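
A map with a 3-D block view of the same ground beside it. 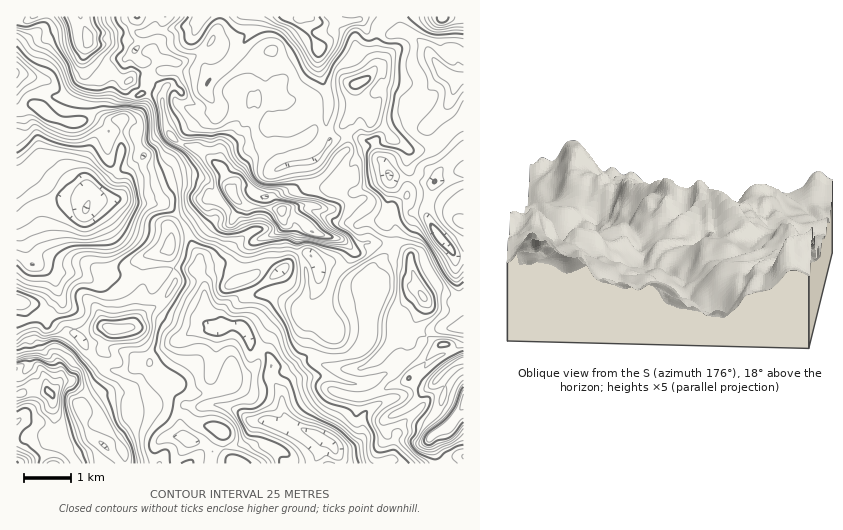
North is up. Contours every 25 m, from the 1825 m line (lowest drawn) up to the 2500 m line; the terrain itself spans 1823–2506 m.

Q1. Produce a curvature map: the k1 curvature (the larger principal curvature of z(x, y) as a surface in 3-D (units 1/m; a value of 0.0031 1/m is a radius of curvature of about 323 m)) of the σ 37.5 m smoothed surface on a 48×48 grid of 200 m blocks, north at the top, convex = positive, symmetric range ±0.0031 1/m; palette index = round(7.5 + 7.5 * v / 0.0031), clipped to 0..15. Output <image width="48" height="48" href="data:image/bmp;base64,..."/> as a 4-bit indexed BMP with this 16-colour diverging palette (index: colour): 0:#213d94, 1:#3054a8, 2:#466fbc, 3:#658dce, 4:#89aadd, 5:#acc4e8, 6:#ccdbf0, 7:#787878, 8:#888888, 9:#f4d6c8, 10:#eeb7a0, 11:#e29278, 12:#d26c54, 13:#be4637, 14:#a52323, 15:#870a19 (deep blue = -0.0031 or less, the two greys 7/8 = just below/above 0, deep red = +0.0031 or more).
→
<image width="48" height="48" href="data:image/bmp;base64,Qk32BAAAAAAAAHYAAAAoAAAAMAAAADAAAAABAAQAAAAAAIAEAAATCwAAEwsAABAAAAAAAAAAlD0hAKhUMAC8b0YAzo1lAN2qiQDoxKwA8NvMAHh4eACIiIgAyNb0AKC37gB4kuIAVGzSADdGvgAjI6UAGQqHAGiqqbmKjLiKiKqImqqZipmKeIqoaImpiKqYibmYnpd5qIqXqYh5uoiZZ4m5eKy4h6mJi4Z3u5h3mGeJqqqqmImIaKirq9/6qZiZm4iayZiHh4mqq4eIiId3ebebdon/ynh5qoichomIiLuqqmd3iIiJqqm8mJqK/Heb2Xerh4mIiaeJmYmJiZmZmJia3Iiorod75mjIl4iIl4h4iJqpiIiZiamIideKfPy855uYmIiImJq6mZmIeIib3bzad4yaiZyc3MqamZiHiph4mYiIiIm7h3eKy6r5iomrvNmHiHl4qYh3mpl4mHiYiZiIe7iviPrpuamHinipiIiIioqXiJqqu8yoiKmK/JqoyriZqHioiImImoiniZmIiHjaiHmnjaebu4eah4mYd4iZmoiYiZiJmYeMiIetyZq5uIiZqZmXZ4mHiYeXepeaqYh6mIiruYmVmqm93MyoiYh3iHiYepmYmYh5mJiHh4mIqZiriaqImHeIiHmIipmJmIiJp4mYiJmKh4e4d4q5iHiJi5d4mpiJh4iIqInKmcy5iJqnd4h7qHiLiaqZmaiKeIiIqozIeZiIeaqIeIh42Yh7yYmqh6qMiIiHeq2ZuneJeZiId4iHrLqJrMqIl5t7p4eHe6uNmIeIh4iYh4iHm2eZmIqnaKt42HeHitjJZ4d4iZqqqqiImYeIiIiadtp4m6eImNjIh4mZmaqYiay6uYZ4iKl3mMWIedyYesyph4iIiZiHZ4iJuYiImb2niKWKz6qqqqyHeniIiYeIh4iIuompqJrfqs///ImYmYt3iXiIiYeIeImauXmL/IZn/L6neGmHqZqIqoiIiHZ4eImqqYi2namK6dqXqIiHuJiKqIeIiId3h3qXeaq5m9///83+yZiZuJiZiJiIiHh3hXuYeLy6r5d7mJmXmJvKqqiIiIiJiHd4l4qIiYi5+4/92oiHeZqGeqmJiIiIiId4qZiIl4l6vMhWibvIech2apl4iIiImId6qomIl4eMurd3eIeOiMiHepeImYh3iIibqbmad4nLqIqIiId62LlnepiIiJh4iIialrhqh82pt2iJmIiIzZuIi6qpiKl4iJiKl6rJ7+yrqpiIiZiHjIiL24iamIl4mZmJqqi792h4qJh4iIqYqZqbp3d5qJiLu7uph5aNyIiGmYl3iIiYqZq6eIeImqnMiImZhYZ/qHiHeYmIiHeXiom4eJiIiaqoiIiIuZmPh5yoeYmYiYeXiZiqh3mYiImJmYmYi97OnMd4iYmYmJiYmZiLd4iZiIiIiaq6nLmK3Jd5mYiYl4mZm8p6iIiZmIiHeLqKu9mpqoiIiIiIiZmJuq26iImXeHiXeMqJp6i4i4eYiYh4iZiJqHm6h4mHqYqHiLyIh5mry8p5iJmJmadoqniap4h6uZmZmby7qnq4h3u4mIiZqpdni5mZuoiLeImpibq4p7mKmGe5iYiZqIiIeriXiZiId5l4abqrqoh5mIebmZmaqZmZqsipd4mqiN6He6uHh6qaqYiKmIiYeHmJmIiamJmtyw=="/>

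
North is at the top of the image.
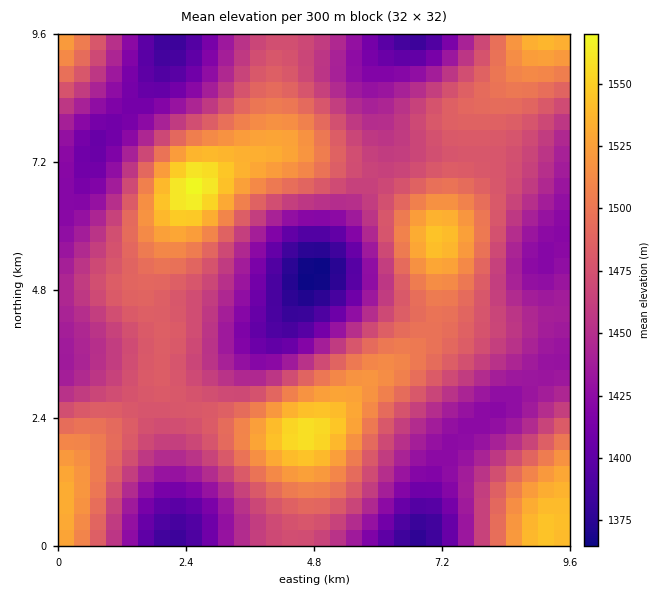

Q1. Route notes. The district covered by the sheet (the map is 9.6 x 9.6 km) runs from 1360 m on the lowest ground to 1570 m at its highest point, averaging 1465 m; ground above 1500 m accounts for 19.3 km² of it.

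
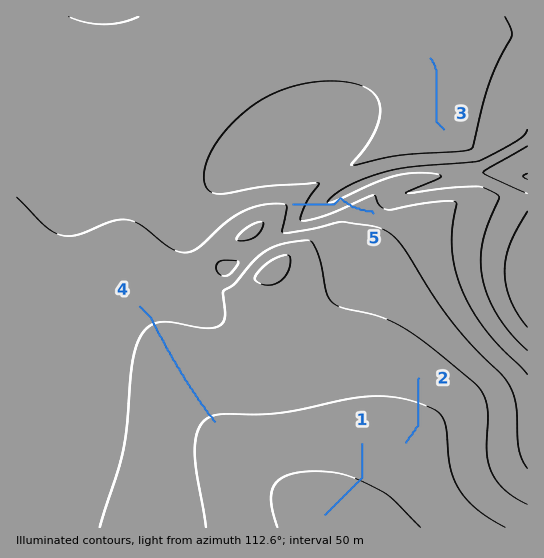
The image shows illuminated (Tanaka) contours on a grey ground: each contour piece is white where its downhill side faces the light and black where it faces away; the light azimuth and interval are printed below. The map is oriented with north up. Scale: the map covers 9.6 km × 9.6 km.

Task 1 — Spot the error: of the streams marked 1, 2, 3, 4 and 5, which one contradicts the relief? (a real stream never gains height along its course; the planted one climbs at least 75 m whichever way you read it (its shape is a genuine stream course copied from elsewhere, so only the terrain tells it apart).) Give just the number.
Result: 5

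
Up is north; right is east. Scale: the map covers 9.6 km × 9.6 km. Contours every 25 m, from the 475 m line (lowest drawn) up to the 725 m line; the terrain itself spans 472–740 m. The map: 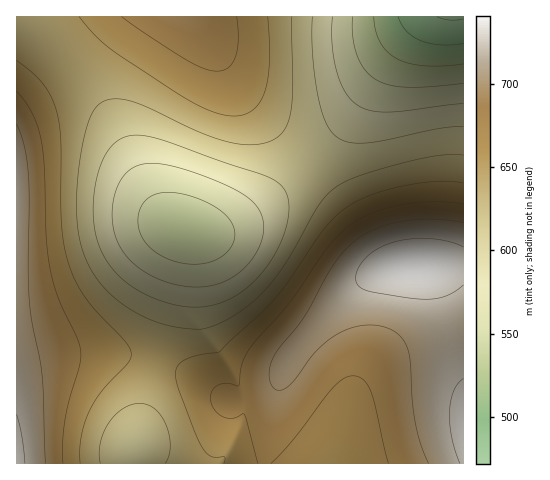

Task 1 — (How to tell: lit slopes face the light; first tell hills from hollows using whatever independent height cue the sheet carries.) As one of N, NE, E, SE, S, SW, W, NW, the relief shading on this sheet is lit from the S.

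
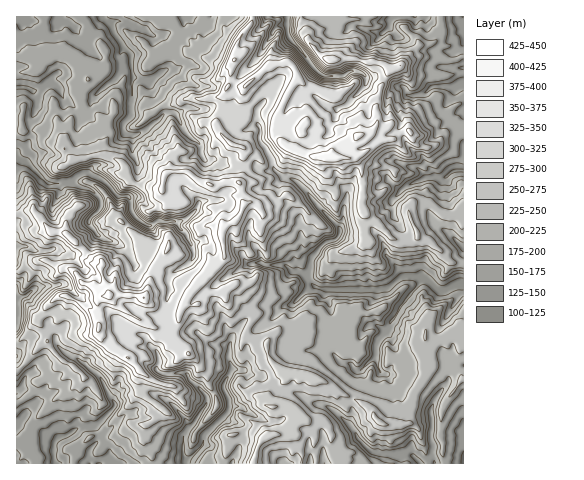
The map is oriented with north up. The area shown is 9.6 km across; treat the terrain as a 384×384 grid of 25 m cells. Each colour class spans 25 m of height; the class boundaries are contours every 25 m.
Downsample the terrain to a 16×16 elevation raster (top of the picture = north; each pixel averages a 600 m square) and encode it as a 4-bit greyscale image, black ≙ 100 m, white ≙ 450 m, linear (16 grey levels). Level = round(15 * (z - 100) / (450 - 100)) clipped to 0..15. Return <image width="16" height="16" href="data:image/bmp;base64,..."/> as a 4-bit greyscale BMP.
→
<image width="16" height="16" href="data:image/bmp;base64,Qk32AAAAAAAAAHYAAAAoAAAAEAAAABAAAAABAAQAAAAAAIAAAAATCwAAEwsAABAAAAAAAAAAAAAAABEREQAiIiIAMzMzAERERABVVVUAZmZmAHd3dwCIiIgAmZmZAKqqqgC7u7sAzMzMAN3d3QDu7u4A////ADEjQyV3ZkMiIiNlNGh1ZkM0VIhUd3ZlVFZoqHVnZTRlZ5uqhnZlQ2ZYvMqodVRCREjMurmFIyISaKmamnU1ZVV5Z2ebqGSHZWVUepq4Z4VUJEZ6mZeblkI1VUd6m8zKhDRENYmburlkIkMkaqqYh0MzMjRZmWmIUyIhM0aEdlMz"/>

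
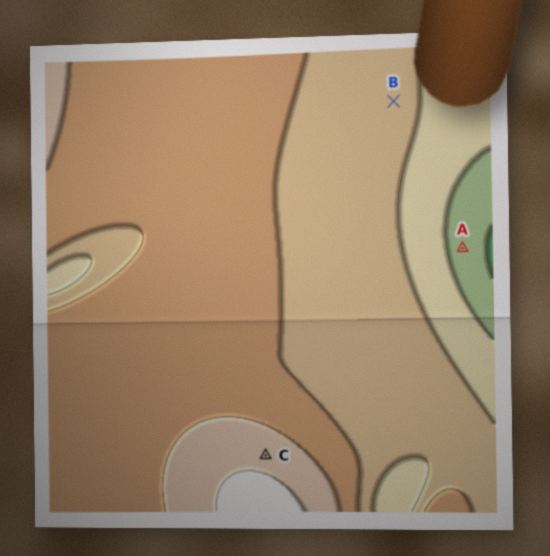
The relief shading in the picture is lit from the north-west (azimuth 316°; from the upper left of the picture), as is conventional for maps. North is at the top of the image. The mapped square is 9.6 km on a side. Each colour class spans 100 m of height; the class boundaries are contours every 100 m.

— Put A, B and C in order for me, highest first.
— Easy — C B A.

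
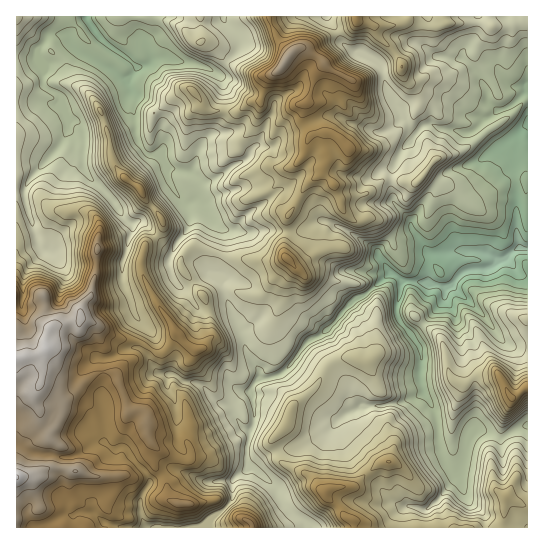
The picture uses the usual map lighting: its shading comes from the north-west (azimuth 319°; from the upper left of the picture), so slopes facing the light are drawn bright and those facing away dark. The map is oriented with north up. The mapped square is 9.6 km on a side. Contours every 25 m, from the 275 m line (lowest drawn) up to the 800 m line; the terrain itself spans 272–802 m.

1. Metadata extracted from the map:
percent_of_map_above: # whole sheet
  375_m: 91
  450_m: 71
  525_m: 43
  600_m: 24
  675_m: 11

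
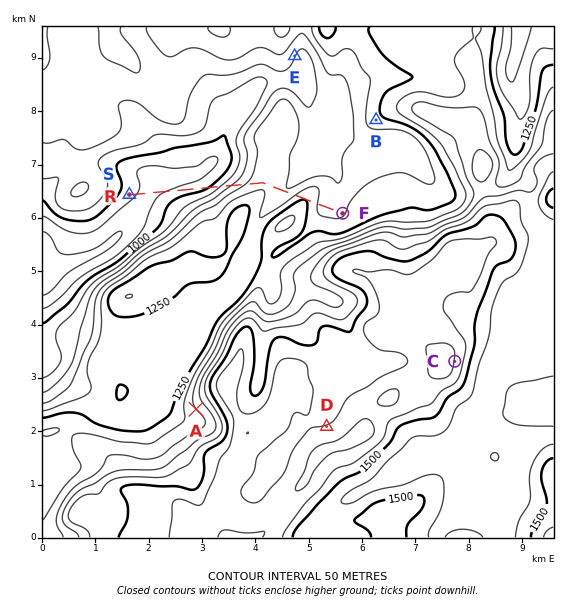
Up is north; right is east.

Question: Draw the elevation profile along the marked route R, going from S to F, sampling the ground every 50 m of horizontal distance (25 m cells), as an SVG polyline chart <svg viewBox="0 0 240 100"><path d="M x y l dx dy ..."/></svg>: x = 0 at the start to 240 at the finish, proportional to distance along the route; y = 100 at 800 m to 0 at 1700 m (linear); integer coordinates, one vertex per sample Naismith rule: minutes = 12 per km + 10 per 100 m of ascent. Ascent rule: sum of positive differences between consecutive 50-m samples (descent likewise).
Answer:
<svg viewBox="0 0 240 100"><path d="M0 81l3 1 3 1 3 0 3 1 3 1 2 0 3 0 3 0 3 0 3 0 3-1 3 0 3 0 3-1 3 0 3 0 3-1 2 0 3-1 3 0 3 0 3 0 3-1 3 0 3 0 3 0 3 0 3-1 3 0 2-1 3-1 3-2 3-1 3-1 3-2 3-1 3-2 3-1 3-1 3-1 3-1 2-1 3-1 3-1 3-1 3-1 3-1 3 0 3-1 3 0 3-1 3 0 2 0 3 1 3 1 3 1 3 1 3 0 3 1 3-1 3-1 3-1 3-2 3-2 2-2 3-1 3-1 3 0 3 1 3 1 3 2 3 1 3 2 3 0 3 1 3 0 2 0 3 0 3-1 3 0 3-1 3 0 1 0"/></svg>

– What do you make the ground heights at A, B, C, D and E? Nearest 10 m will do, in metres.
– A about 1350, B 1230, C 1600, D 1550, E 1100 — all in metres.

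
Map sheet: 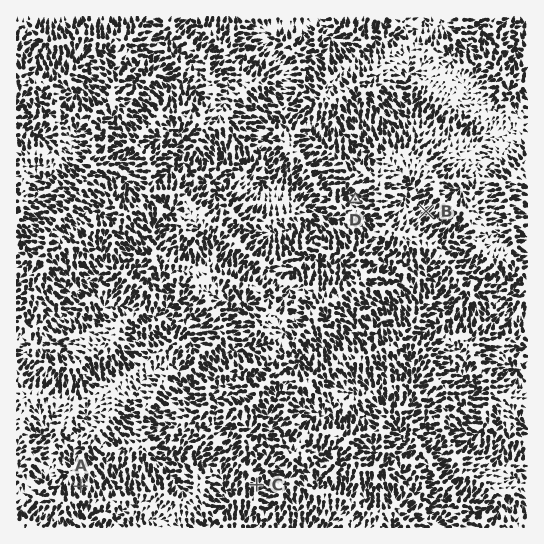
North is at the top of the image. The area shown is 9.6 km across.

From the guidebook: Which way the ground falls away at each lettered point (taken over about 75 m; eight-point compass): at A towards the N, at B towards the NE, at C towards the SE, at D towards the W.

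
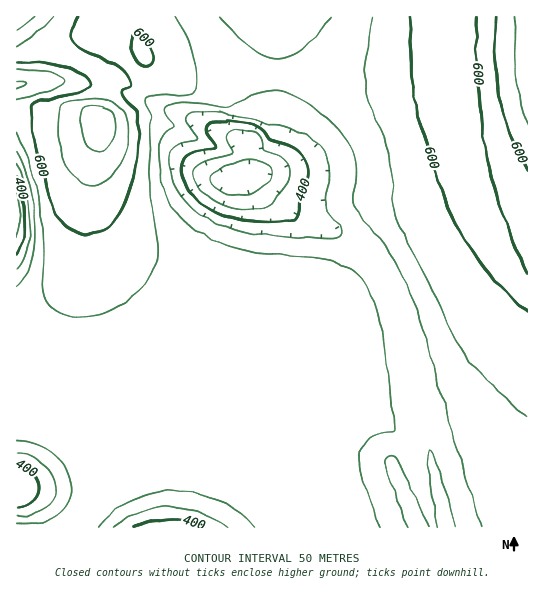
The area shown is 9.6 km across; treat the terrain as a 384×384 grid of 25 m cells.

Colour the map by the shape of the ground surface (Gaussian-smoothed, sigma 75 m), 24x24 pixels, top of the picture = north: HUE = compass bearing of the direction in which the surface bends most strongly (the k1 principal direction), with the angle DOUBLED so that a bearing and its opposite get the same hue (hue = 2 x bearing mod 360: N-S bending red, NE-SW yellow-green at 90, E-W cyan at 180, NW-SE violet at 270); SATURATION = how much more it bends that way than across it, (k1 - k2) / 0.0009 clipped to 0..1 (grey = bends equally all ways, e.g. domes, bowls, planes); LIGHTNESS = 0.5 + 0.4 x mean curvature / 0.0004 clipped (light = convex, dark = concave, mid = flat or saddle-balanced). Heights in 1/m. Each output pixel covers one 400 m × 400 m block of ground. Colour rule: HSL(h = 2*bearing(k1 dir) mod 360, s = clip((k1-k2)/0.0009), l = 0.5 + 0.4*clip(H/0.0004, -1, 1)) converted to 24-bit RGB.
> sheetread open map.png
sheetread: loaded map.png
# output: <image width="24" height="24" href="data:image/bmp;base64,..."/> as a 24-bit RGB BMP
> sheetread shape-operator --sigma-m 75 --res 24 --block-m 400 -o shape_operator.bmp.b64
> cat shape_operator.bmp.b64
<image width="24" height="24" href="data:image/bmp;base64,Qk32BgAAAAAAADYAAAAoAAAAGAAAABgAAAABABgAAAAAAMAGAAATCwAAEwsAAAAAAAAAAAAAYys2kzBD6VNt64GdvWKykVWtaFSkVmmlXZWtarmzecOof7KUf4OAf3+Af3+AgYZ/jKeBgp93WSZrjMlnSzFyna2BkJh/gYB+LCITX0snqoI/1pmJyYTEnXDBfG2+b3+/dqHCfrzEf62mf4WDf3+Af3+AgIB/hJB/j7KDelOIhzCTPMmJXUV+oLGCi5B+gX5+OEEmUnE3dK5JmsF2noCblHyuhn22foe1fpKpfouRf3+Bf3+Af3+Af3+AgoJ/jZ56iKltWixnpthgSyx/dFyNnq+BiIl+gH1+UIyNVLSPcMiRfa2DgXx9gH1/gH2BgH6Af36Af36Af3+Af3+Af3+AgH+Ag4F/oZJ3pGZHMSQ8huR4PyBnj5twmaeAhYR+gH1+fqbVg8TRf62lhIF8gHx9gH1+f35+f35/f35/f39/f39/f3+Af3+AgH+AgX9/kXt+sW6fgsfUTZ21Rydsl6d+k51/goB+gHx+foeefYKJgX17gX18gH59gH59f39+f39/f39/f39/f39/f39/f3+Af36AgH6Ag3+BjpiFm7OGUzl2Vzt6n6+DjZN/gX19gHx+gn17gn17gX57gX98gH99gIB9f39+fn9+f39/f39/f39/f39/f3+Af36AgH6AgYF/k5x/m6h/QihsaFGHorCDiox+gXx+gXx+gX17gn57gn98gYB8gYF8f4B9foB9fn9+fn9/fn9/fn9/f35/f36Af36AgH6Ag4N/maSBlJ93OiBmg2OToKuBh4V+gXx+gXx+gnx9g317g397goF8gYJ8f4F8fYB9fYB+fYB/fn+Afn+Afn6Af36Af36AgH6AhYZ/nKuDhGaWOx9lk51zmqSAhIB9gXx+gX5+jHWOh3t7hIB7hIN7gYN7foJ8fIF9fIF/fYCAfX+Afn+Afn6Af36Af36AgH6Ah42Am7CHbE6ISShrmKd9k5t/gn19gX1/gIaAtGCzmHh5hoF6hYV7gYV7fIR7e4N+e4KBfIGCfICCfX6CfX2Cfn2Cf32CgIGEh5yFk6qJXy53ZEF5l69/i5F/gX1+gYSAgJSD4Du2voV5jIN6iIh7gYd7e4Z7eoaBeoaGeoKHe4CIfH6JfH6LfX6OfoKShZSdlLCim2qbXh1njJBkj6uAhod/goB/gI6AgKSF5A6B5LKLlIl6i4x7gYx7eYt+eIyJd4uPeIiUeYicfImnf4uxgo+4h5a6jJy0o3aOeyVadDtsfKp8hZmAg4B/goeAgZ2Af6eBqxlK+OCpm5B7kJJ7gZN5dpOAc5ePc52hdqa1fKjJgJ3NfYfCg3Ktmllyhj85ciAidDdOc5+NgqeLgoiBg4CAhZKBhKeBfZR5mykj/Pm8n5N7mpp5hJx2b5x3aqaLasCsatHQX5W6eFKRgDxRfi0vgTAsij1CmGCKf5uphKiig42KhH6Bh4iAiZ+Bh6R/gWCAm8cv6/e2n4x7pZ94j6dxaqZmXLtyTMZ2PXdJPjIpVzZFikN6plWTqXSomIapioulh4yZi4GHhnx/hX1+ipGBjqeBhJN5cD94gutqx+Cbnn16sp97orR2eLRsYbpdb2YxKRMKLCoHHCwHJioJbGkmiYRIkIlejodrioJyh312hXx6iIV+j5uAkaiAgGeEYy9zlPadmbKInXqKwqGIs8iNhL6EkFhYWxM5qTJwo9v5LGL/8gD9NIUzToxAaI9Ud41lf4hxgoR4g4N8iYx/lKSAj59+a058XjB2g9yheoeSkXyYzbGn0OTAha2mgyiVdKT4Z9T/SwYAMQgCMIEAdr+sZKSgapqLcZGBd4l/fIR/f4R/ipGAmKiBipR6Wjt4YDx+ssP3n6rwwtL40+j48NX25ynVoAo+Mw0ANQcAUR7/tNP/mOj7c4itc4ukdYyaeIqReoWKfYKGgIWEjpWCnKqCf3CLTDJ1ZE2FIjMAPEMAMywAMyYAj1QAsAY08hnonrr4vNr5gJnLc3SjdHefdXuddn2Yd32TeX2NenyJfHyGgYSFk5mCn6mCbmaFQi91al6JAKhBALpXN//fxv/6dWbio0aOkaychZmbd3WPdHOQdHWRdHaSdHaSdnWPeXaMfHiJfnqGf3yEhoOBmZyCoaeBY16BOi92bGiMQLquMc21RM5Vamk6fzFUpquDj6aOgH+KeHaJdXeKdHmNc3aOdHKOeXOMfnWKgXeHgnmFgnyDh4OAnp6ApKaAW1p/MjB2bXCOcZ5gNolNWYVHTDlUUI1skbeJj5OGg32GeXqHdn6Kc32OcHaQcm6QfW+OhHKLiHWIhXiDg3uAiIR+n51/p6d+Wl9+MDd1bXeO"/>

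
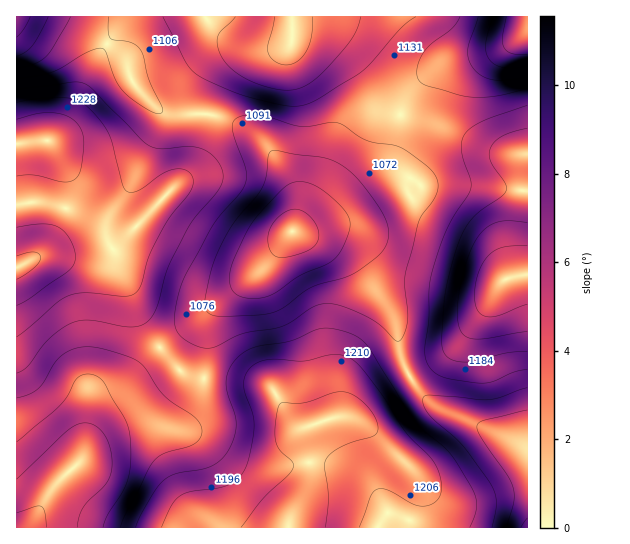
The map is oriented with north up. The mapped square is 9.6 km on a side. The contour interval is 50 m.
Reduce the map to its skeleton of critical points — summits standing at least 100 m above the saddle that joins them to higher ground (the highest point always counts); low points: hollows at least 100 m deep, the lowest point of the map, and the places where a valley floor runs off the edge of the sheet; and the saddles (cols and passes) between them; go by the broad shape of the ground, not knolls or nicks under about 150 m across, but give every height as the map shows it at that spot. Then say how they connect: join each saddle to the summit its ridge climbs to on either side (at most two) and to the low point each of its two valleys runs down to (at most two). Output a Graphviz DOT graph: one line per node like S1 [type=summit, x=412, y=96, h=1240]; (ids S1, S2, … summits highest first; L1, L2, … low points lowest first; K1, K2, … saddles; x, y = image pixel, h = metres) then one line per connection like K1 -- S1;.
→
graph terrain {
  S1 [type=summit, x=507, y=279, h=1335];
  S2 [type=summit, x=18, y=267, h=1308];
  S3 [type=summit, x=289, y=526, h=1287];
  S4 [type=summit, x=293, y=26, h=1259];
  L1 [type=low, x=527, y=22, h=908];
  L2 [type=low, x=17, y=17, h=918];
  L3 [type=low, x=17, y=527, h=923];
  L4 [type=low, x=293, y=231, h=929];
  L5 [type=low, x=527, y=527, h=984];
  K1 [type=saddle, x=159, y=347, h=1123];
  K2 [type=saddle, x=401, y=115, h=1112];
  K3 [type=saddle, x=410, y=375, h=1111];
  K4 [type=saddle, x=207, y=114, h=1109];
  K1 -- S2;
  K1 -- S3;
  K1 -- L3;
  K1 -- L4;
  K2 -- S1;
  K2 -- S4;
  K2 -- L1;
  K2 -- L4;
  K3 -- S1;
  K3 -- S3;
  K3 -- L4;
  K3 -- L5;
  K4 -- S2;
  K4 -- S4;
  K4 -- L2;
  K4 -- L4;
}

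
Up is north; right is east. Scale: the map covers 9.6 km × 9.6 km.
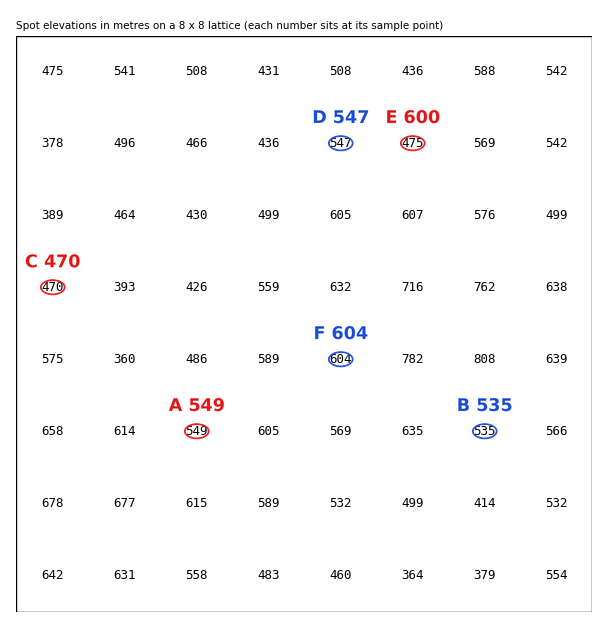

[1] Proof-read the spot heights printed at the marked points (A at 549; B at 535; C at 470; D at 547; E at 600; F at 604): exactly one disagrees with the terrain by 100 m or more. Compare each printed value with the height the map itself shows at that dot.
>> E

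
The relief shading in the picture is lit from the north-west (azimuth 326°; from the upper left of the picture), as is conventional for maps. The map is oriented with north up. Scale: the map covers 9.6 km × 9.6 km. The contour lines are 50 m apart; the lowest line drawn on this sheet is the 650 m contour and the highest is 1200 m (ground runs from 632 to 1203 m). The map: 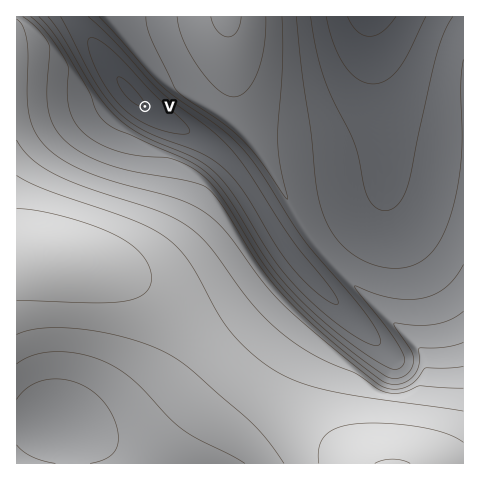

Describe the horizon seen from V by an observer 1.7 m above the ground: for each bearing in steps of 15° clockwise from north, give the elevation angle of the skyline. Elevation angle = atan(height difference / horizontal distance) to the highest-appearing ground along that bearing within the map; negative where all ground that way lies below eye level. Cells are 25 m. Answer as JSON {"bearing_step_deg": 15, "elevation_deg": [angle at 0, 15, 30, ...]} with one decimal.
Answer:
{"bearing_step_deg": 15, "elevation_deg": [10.7, 13.5, 15.2, 15.8, 15.1, 13.2, 10.0, 6.2, 3.6, 5.2, 10.6, 13.1, 14.9, 16.0, 16.3, 15.9, 14.8, 13.2, 11.1, 9.1, 7.3, 2.5, 3.0, 7.1]}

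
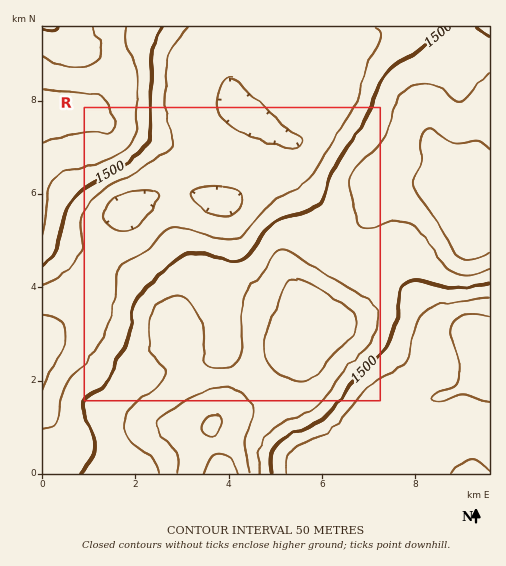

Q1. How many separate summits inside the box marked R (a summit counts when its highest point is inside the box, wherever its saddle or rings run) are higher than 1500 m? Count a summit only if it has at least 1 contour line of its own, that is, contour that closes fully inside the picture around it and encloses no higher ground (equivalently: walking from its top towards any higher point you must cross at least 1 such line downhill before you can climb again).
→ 1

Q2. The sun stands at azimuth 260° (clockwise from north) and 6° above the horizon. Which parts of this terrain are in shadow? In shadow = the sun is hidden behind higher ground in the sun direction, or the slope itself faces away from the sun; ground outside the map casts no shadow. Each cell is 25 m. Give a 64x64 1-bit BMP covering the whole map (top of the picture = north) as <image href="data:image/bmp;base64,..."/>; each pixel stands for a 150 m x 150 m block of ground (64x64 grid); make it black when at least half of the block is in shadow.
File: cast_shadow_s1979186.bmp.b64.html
<image width="64" height="64" href="data:image/bmp;base64,Qk0+AgAAAAAAAD4AAAAoAAAAQAAAAEAAAAABAAEAAAAAAAACAAATCwAAEwsAAAIAAAAAAAAA////AAAAAAAAAAAf8AAAAAAAAB/+AAAAAAAAH//AAAAAAAAP/8AAAAAAAA//gAAAAAAAAPAAAAAAAAAAAAAAAAAAAAAAAAAAAAAAAABwAAAAAAAAAHwAAAAAAAAAfgAAAAAAAAB+AAAAAAAAAH8AAAAAAAAAPgAAAAAAAAAMAAAAAAAAAAAAAAAAAAAAAAAAAAAAAAABAAAAAAAAAAPAAAAAAAAAA/AAAAAAAAAD/AAAAAAAAAP+AAAAAAAAA/4AAAAAAAAAeAAAAAAAAAAAAAAAAAAAIAAAAAAAAABgAAAAAAAAAAAAAAAAAAAAAAAAAAAAAAAAAAAAAAAAAAAAAHAAAAAAAAAA+AAAAAAAAAD8AAAAAAAAAH8AAAAAAAAAf4AAAAAAAAB/4AAAAAAAAH/gAAAAAAAAD+AAAAAAAAABwAAAAAAAAAAAAAAAAAAAAAAAAAAAAAAAAAAAAAAAAAAAAAAAAAAAAAAAAAAAAAAAAAAAAAAAAAAHAAAAAAAAAA/AAAAAAAAAD/AAAAAAAAAP+AAAAAAAAA/8AAAAAAAAD/wAAAAAAAAP/gAAAAAAAA/8AAAAAAAAD/wAAAAAAAAH/AAAAAAAAAf+AAAAAAAAB/4AAAAAAAAH/gAAAAAAAAP8AAAAAAAAA/gAAAAAAAAA8AAAAAAAAAAAAAAAAAAAAAAAAAAAAA=="/>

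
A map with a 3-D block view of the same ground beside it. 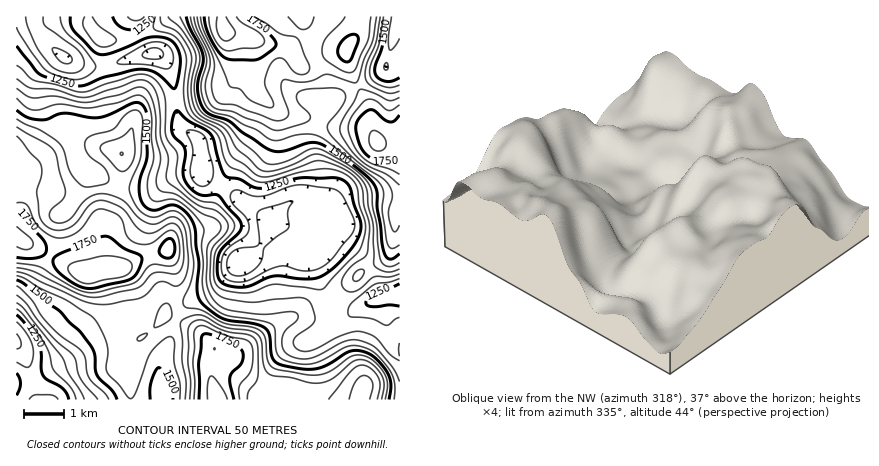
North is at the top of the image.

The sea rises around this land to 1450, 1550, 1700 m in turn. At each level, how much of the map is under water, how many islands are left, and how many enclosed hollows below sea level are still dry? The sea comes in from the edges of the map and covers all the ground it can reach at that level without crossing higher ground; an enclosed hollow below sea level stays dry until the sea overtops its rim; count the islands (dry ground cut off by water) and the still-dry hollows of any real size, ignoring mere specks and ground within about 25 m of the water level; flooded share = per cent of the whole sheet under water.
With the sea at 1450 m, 42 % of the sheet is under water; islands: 0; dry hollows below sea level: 0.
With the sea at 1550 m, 56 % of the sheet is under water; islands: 0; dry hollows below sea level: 0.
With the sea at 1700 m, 85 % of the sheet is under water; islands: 0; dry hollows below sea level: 0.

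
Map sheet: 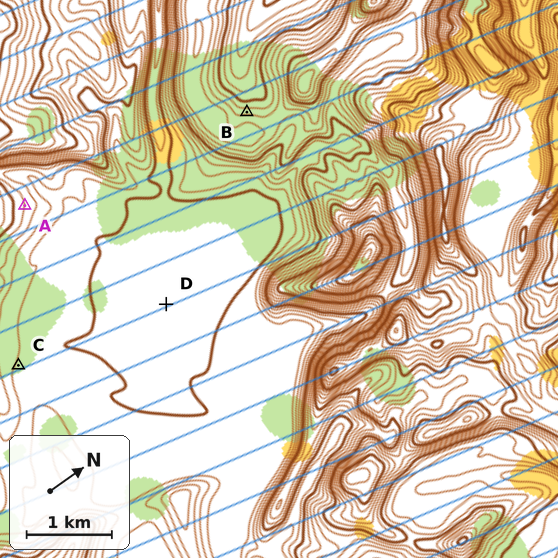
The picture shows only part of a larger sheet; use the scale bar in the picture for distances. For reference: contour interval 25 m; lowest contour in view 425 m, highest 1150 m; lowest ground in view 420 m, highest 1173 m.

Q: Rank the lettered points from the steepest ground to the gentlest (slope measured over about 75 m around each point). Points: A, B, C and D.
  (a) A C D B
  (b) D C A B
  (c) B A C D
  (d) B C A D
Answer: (c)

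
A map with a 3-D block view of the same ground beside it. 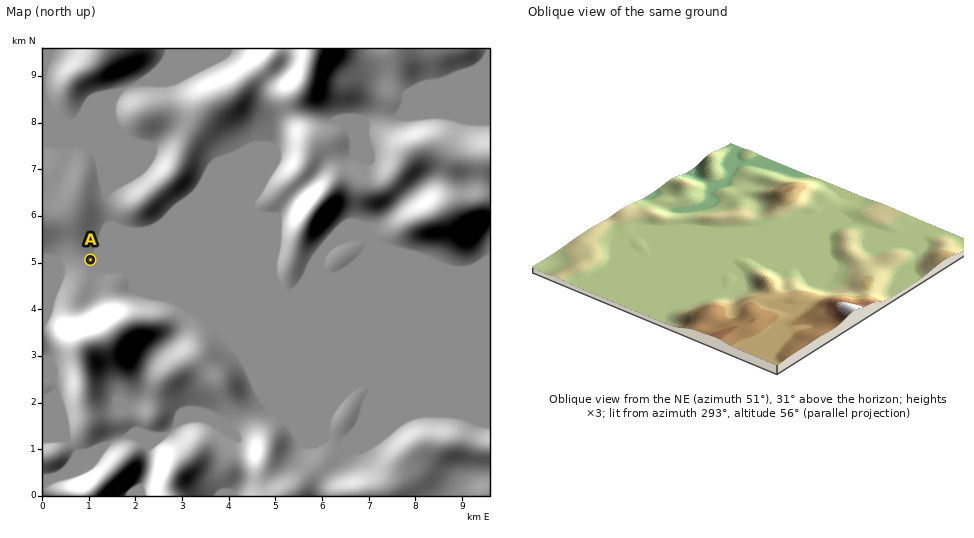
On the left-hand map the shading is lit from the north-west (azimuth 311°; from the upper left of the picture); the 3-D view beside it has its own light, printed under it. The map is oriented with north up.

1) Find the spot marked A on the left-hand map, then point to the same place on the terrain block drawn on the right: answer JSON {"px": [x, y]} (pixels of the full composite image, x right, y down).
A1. {"px": [838, 209]}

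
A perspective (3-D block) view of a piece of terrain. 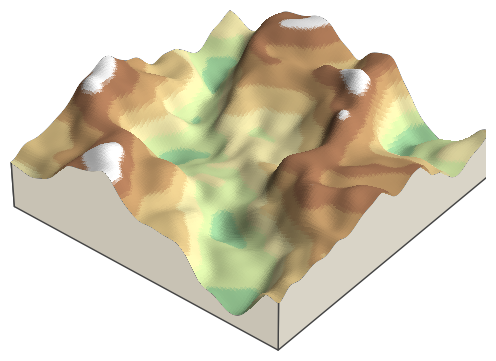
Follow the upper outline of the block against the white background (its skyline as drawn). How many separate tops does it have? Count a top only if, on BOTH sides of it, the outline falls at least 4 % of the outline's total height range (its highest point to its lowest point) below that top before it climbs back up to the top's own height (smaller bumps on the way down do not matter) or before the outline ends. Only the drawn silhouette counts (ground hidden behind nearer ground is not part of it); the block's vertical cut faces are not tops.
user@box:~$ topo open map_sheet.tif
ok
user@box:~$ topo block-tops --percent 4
4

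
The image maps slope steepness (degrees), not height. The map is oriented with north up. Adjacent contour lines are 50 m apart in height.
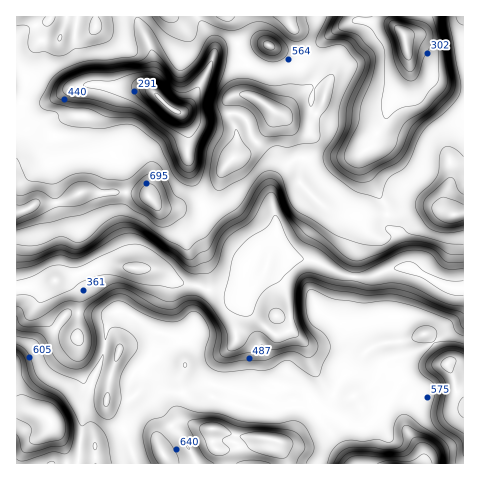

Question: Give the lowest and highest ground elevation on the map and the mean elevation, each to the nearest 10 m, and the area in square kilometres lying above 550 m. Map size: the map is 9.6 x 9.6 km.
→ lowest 140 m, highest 800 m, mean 520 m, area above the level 52.4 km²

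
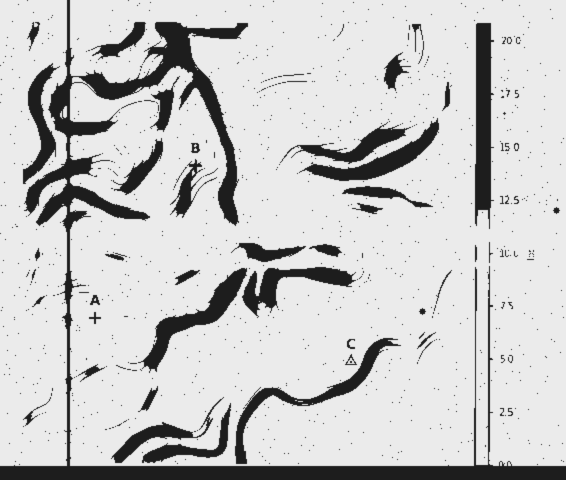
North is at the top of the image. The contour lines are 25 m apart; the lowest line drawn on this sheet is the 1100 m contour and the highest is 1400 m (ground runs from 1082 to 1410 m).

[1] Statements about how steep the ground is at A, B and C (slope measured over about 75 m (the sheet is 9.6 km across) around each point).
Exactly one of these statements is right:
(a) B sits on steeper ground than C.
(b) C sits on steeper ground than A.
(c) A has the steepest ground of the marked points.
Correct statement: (a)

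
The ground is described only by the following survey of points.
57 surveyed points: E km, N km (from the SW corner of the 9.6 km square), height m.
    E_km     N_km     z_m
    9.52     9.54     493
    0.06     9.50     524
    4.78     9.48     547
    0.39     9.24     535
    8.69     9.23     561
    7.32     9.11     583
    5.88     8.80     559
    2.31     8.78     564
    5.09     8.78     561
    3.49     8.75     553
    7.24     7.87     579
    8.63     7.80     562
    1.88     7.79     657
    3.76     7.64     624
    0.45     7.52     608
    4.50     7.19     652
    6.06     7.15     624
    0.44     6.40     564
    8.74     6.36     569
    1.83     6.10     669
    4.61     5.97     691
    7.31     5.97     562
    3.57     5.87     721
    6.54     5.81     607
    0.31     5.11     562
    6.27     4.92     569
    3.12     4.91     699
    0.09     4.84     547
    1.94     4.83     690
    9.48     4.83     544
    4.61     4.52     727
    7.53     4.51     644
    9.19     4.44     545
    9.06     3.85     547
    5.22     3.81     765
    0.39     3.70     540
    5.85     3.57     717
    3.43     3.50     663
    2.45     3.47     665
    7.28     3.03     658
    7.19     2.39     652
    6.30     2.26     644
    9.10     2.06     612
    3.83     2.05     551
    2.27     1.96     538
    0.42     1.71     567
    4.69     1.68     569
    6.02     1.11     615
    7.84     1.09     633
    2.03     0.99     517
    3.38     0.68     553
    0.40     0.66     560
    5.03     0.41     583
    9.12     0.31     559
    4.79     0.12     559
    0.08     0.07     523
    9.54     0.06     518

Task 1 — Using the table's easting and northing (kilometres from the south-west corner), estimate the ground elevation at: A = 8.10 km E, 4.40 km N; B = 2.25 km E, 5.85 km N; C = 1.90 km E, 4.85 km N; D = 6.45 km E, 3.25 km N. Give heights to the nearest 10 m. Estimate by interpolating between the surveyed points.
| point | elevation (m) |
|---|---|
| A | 630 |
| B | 690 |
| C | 690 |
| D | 680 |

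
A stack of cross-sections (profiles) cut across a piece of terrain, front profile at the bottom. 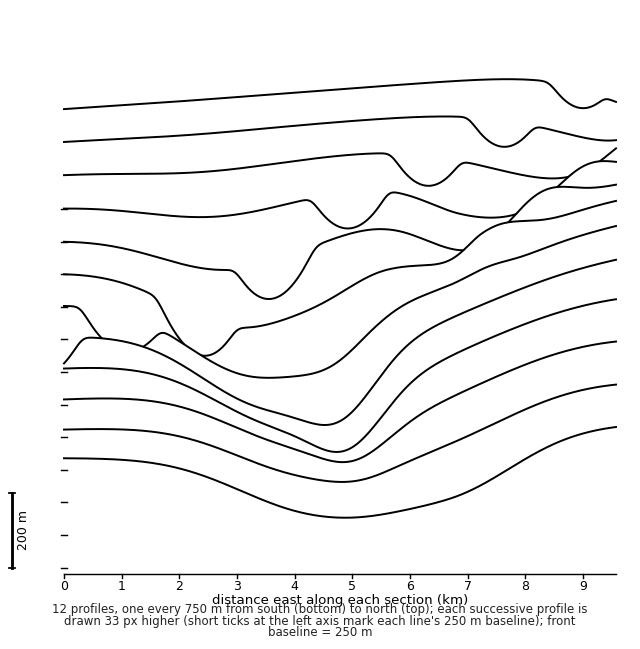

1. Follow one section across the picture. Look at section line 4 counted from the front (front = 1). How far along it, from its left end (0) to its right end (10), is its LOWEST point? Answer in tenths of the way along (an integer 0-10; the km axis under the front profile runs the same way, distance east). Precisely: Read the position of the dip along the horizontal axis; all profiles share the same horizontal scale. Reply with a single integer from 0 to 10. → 5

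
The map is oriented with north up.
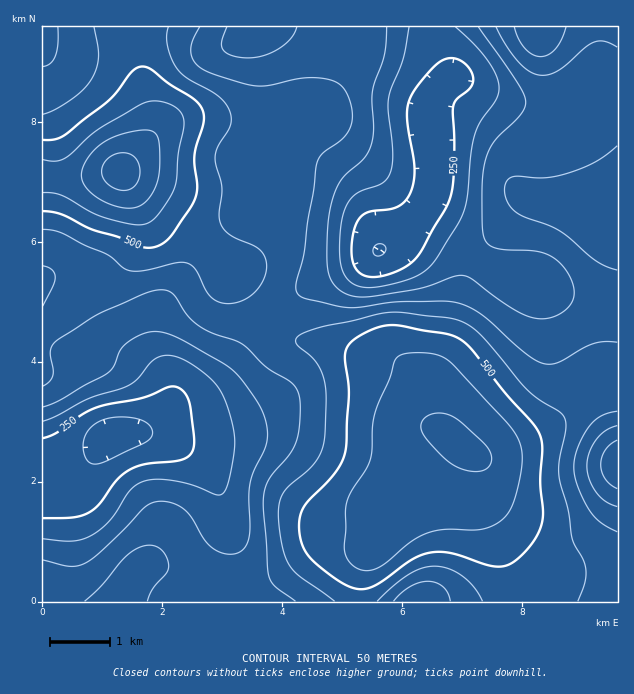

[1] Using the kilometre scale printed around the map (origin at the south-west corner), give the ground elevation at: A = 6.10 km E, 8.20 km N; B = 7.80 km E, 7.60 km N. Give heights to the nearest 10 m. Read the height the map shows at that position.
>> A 250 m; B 370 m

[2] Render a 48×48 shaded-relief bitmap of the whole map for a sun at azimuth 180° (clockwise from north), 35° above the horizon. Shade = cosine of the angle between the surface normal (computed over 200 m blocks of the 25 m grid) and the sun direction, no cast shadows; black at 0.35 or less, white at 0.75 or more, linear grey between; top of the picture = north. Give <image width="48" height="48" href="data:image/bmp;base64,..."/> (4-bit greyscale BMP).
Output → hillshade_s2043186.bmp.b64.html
<image width="48" height="48" href="data:image/bmp;base64,Qk32BAAAAAAAAHYAAAAoAAAAMAAAADAAAAABAAQAAAAAAIAEAAATCwAAEwsAABAAAAAAAAAAAAAAABEREQAiIiIAMzMzAERERABVVVUAZmZmAHd3dwCIiIgAmZmZAKqqqgC7u7sAzMzMAN3d3QDu7u4A////AHdmZ4iZmZiHeJq8zMzd7u3LqqqYiImZmGZmZ4iZmZh3eJq8zMzd7u7cu7qZiIiZmGZmZniZmIdmZ4q7zMzN3u7t3LupiIiIiFVVVWeIiHZmZ4mru6qrze7u3MuqmId4iERERVZ3d3ZmZ4mqqZmZq83dzLuqqYh3eEREREVnd3dmeImZmYiJmrvMu6qqqZh3d0VVRFVmd3d3iJmIiIiImZqqqqqqmZh2ZVZlVVVmZmd4iIh3d4iIiJmaqqqpmIh2VHd2ZVVVVVZ4iIdmZ3eIiImZqqqpmHdlQ4h3ZVRERFZ4h3ZVVmZ3iImaqqqpmHdlRIiHZUMzNFZ4d2VVVmZniJmaqqqZmId2ZZmIdUMzRWeId2VWZmd3iZmaqZmYiIiIiKqYdlRFVniIh3Zmd3eIiZmZmIiIiJmqu8upmHd3eIiIiIh3eIiIiZmZiHd3d4mrzd3Lu6qZmZiZmZiIiIiIiIiIh3ZmZnir3u7t3dy6qZmZmZmIiIiIiIh3d2ZVVWebzd7u/+3LqZmZqqmZiIiId3d3dmVVVWeKvMzd7u3LqqqqqqqpmYiId3d3ZmVVVmeJmqq7zMy7u7u7uruqqZmYiHd3ZmVVZmd3iImZqqq7vMzLu7u7qZmIiHd3ZlVVZmd3d4mZmZq7zd3MuqqqqYiIh3ZmZVVVZmZmZpmqmZq8zdzLupmZiHZmZlVERERVZmZmZpmqqqq7zMy7qph3dlRERDMzNERWZmZmZ4mqu7uqu7u7updmVUIRESIiM0RWZnd3d4iaq7u6qqq7uph2VDEAAAEjM0Vmd3d4iIiJqru7qqq7uqmHZTEAAAEjRVZ3d3iJmYiImrzMuqqqqqmYdkIAAAE0VneIiImZqpmZmavNy6mZmZmZh2QyISNFZ4iZmaqqqqqqqrvMy6mHd4iZmHZmVURWeJmqqru7qru8zMzMy6l2ZniJmIiJiHZWaJqru7u6qszN3d3Luqh2ZneImImqqpdlZ4qru7uqqt3d3u3LqqmHd3iJmZmru6h2Z4mru7qpmd3d3u3LuqmIiIiZmZq8y6l2Z4mqqpmYiNzM3d3LuqmZmJmZmavMy6mHd4mZmIiIiLu7vMu6qZiIiZmZmavMupmId4iId3d3d4iJmZmZmYd4iZmYmau7qZiIh3d3ZmZnd1ZmZneImIiImZmImau6mYiIh3d2ZmZmd0REREVomZmZmZmZmquqmIiIh3Znd3dmd0REMzRniZqqmYiZmqqph3iZh2ZniId3d1VUMzRWeJmZmIiJmZmYh4iZh2ZniIh3d1VVRERVZ3iIh3iIiIiIiImZh2ZniIiIh2ZlVVVVRFVmd3d4iIiIiZmZh2Z4mZmIiGZmZmZlQzNFVmZ3d3eJmqmYh3eJq6qZmXd3d2ZlQzM0VVZmZ3iJqqqYiJmrzMuqmXeIh3dmVVREVVVmZniZqqqZmqu83cy6qoiIiIdmd3dmZmZmZ3iZmZqqq8zMzMu6qoiImZh3iJmId3d3d4iZmZmrvMzLu7qqqoiJmZiIiaqZiId3eIiZiJmrvMy7qqqqqQ=="/>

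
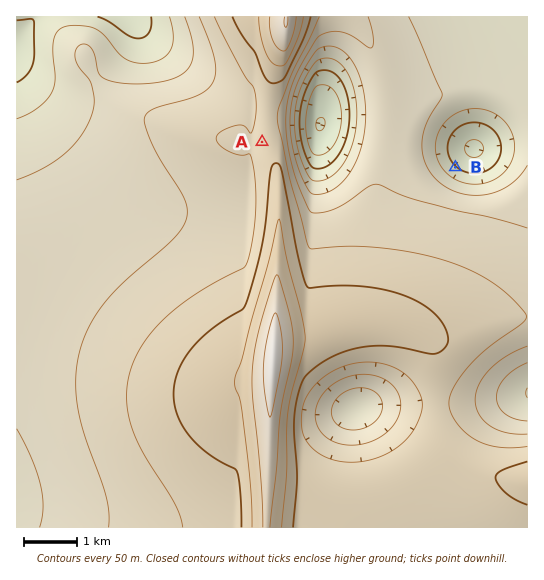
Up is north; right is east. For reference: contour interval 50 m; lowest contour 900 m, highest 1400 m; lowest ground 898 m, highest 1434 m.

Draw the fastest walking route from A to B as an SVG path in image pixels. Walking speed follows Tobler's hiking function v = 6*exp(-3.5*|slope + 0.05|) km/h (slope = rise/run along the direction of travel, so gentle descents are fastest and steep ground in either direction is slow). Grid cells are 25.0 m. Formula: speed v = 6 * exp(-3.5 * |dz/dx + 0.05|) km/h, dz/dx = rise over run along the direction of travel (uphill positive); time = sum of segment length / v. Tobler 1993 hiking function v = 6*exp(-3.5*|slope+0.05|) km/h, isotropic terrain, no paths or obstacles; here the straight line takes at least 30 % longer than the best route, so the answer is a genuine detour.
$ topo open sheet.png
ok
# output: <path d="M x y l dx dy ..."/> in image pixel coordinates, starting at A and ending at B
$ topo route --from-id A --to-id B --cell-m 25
<path d="M262 142l1 0 3 1 13 7 2 1 18 38 11 10 3 2 16 0 66-34 60 0"/>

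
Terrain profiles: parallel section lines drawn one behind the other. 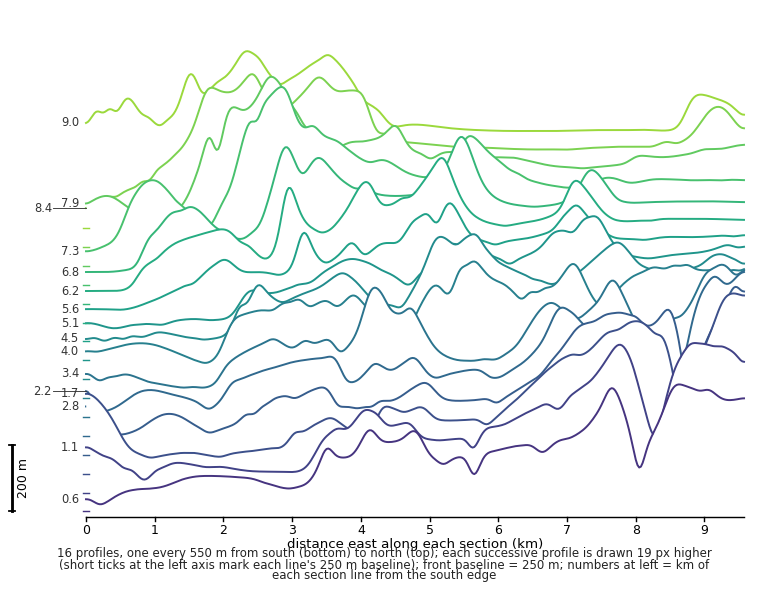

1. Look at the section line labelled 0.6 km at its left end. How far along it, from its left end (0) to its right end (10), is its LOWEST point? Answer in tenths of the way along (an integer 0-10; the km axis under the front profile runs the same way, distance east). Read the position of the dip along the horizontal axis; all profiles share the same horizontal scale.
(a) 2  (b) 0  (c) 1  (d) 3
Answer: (b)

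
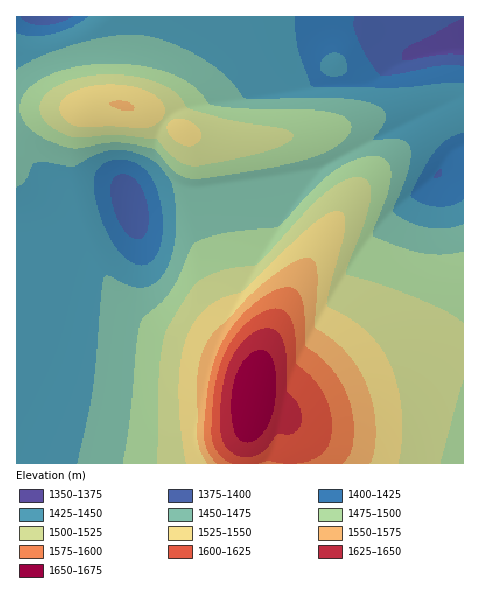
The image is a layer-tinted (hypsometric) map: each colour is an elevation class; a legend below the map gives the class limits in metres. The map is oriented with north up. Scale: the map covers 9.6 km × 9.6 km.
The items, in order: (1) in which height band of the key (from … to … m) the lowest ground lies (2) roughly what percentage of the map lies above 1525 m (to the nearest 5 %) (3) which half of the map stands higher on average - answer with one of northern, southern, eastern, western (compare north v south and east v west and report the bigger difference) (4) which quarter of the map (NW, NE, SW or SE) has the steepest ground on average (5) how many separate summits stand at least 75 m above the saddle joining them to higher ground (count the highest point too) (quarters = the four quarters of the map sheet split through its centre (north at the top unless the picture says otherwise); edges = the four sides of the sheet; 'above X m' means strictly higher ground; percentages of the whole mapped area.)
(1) Between 1350 and 1375 m: that is the band holding the lowest ground.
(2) About 20 % of the map lies above 1525 m.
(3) On average the southern half of the map is the higher ground.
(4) Slopes are steepest in the north-west quarter.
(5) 2 summits rise at least 75 m above their surroundings.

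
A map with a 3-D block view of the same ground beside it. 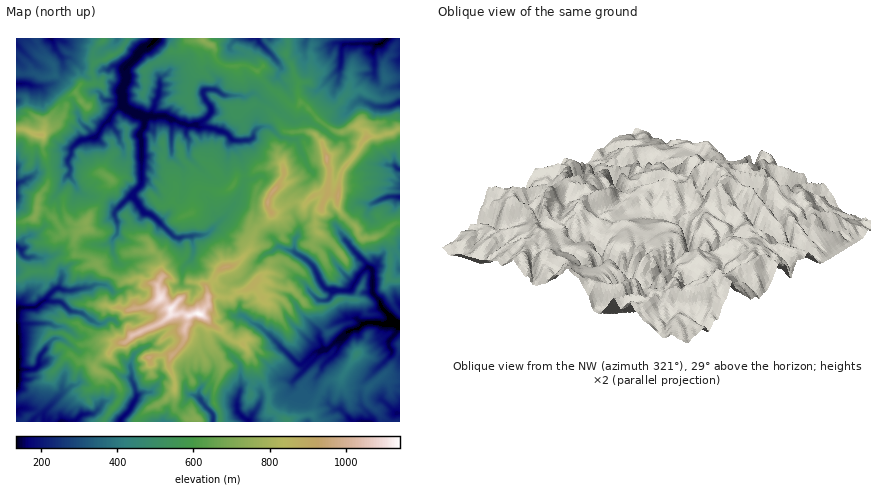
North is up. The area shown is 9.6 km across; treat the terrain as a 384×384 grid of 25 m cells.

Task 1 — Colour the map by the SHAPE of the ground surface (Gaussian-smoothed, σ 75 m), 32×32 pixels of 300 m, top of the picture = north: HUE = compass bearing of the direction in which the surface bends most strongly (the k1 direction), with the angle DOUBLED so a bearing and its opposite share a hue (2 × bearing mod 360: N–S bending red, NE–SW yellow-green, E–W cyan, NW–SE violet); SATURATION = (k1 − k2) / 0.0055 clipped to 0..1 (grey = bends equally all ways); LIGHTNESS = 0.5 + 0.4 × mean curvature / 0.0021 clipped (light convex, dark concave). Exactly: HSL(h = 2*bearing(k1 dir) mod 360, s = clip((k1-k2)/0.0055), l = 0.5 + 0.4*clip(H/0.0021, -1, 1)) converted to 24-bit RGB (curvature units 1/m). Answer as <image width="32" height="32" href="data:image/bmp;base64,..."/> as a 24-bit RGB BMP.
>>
<image width="32" height="32" href="data:image/bmp;base64,Qk02DAAAAAAAADYAAAAoAAAAIAAAACAAAAABABgAAAAAAAAMAAATCwAAEwsAAAAAAAAAAAAAsXHDumCJgFGLmV5MjI8yCTEJDogN/8fHDEIuAMDS+bPGj2UxNiZwdtvb2e3y09jxJAA6uPCnTQwyDVcbzYaviNTUq8Tcv33SeHnOeaiwcLCFcRszgZcxgUB5kdCdR5B4m2REmINZV5RodFG3s3mlvWKxK9NQDl0e/c/OADMxVrOK9NT3yFXjGus1f+VyMwAo4//MjHhTGAg/797ADoNqk7tdcl9Sdm1XiYBjlmxbjT1IWrKJa1+kc8OSlERmn2pYt1O2tXqOm3dgMINjRWCryKLUyW2USJCVufGGNiDWHU8BFCwH0WB14/G7VBQACyZc7PSidlNVCR4v7t20I2yioLdzXImWo3WlboGMrm+TlWudfqmKXV2PuIGBTV59mauHPWOCkHLK6LbTPqmmvDU/LVIewZp4mM3Kbux5JwEyzomKNNx+Hnoe/ep7XX3lFBV62sVyoo1qISpht79Kc8JoTmhPgIhFJoiAv3eTYlazpoa1q5iCXIVoQ4KrvojEgZeWbi2IAJEEPk68+o+5MFeJT36+vOTAqUYXyuc6CgIxyoOJqetKavtLT34vlFZ+f4K7P3md7tfRMQx7ws9/YsFudVNTicWxJFyGk79INHeVmHSk146klotpPXdAKpZau3q8MjJ787ifCSI10NhGodnjQnGmj0Vp9sXRhRoWAEw/hPbx8tD7vZ/303KlP3txbqR5Y7+Hni8fURVB0vPBP2XQp9LojQhdvZ8vJGU/e5FGOmpcsWSd69XahJm9TZi0jCwrN0Js2ZKhAI+zbO8+sR8+iWq8YmKlZ4XL9M796qO/BDADITMAQHcZ9XFkTrinTlmCxLZDkxWGtNjsyenifcnSLQYgy0Qok9OqWFqRhy0xH3YxNpBy0q6WtGJeeU5tQ17CPUh2Yaqf47zuJwn+oh0WTeR2YsvdYnK6Tzaf89P488z/Nj7pGIAnjcNc0sVwSyE8S9lYlPDeO6fByMujTgEaUxs9zfbLky95T2WrMKi+x5XbHHJHJWcm3KyWiVSaSY9rSDydPGzm+QVZe+vvo+n67i0LMQgCMUQALSUGQFkAIy0G5AYR75rRIbem+W2sf+XRY9miVIc5OzgMMwEAezc1h8yQy9oTVOmBWh4ue7JKPWwtl2s7cko2dJQsT5hbhFJNImEjKGAHOqA60IseOAAM8Q//r7zv0Nf7ydb949P4h4j2imzZbtuidOTnGmnK98jUrU5ycho4Lx52gouxoMXFodeyY97qdABrzv35rab68oLvakmLX7R3aOGrXCVpgcdqQoVl1nx6CVoYAP3tHP+YZsWsWlGrv8xkSy8NnKw7PBMP26NiZOqWrVzqIguL06ZW5U3YfHHPsWfrXsK2kcahr2tojg5Gov/QgBBBANMoDo4AYE3//6nDhhOOtBlIgaNCypmrSXlv0p2DBTQz74NFJz4KIjAGMR4CaOOHEnjgfLLlq/O92oFEBCww7hOokuvF0y5NPG08KYBH3pDXs356XKyLb+DhrB4wSf+eMwAk0u5KDocgOv8LGwZ66avAkI7avovWsavnx6rhSR2cSMSd3arcZoDIrO7rPaesaZ5WgkVVbrln68W5NiBpSYw+SCUl5n+V24bVSK1iEWVE2aCzuHihljtkl/HykAvSoQ+MrPys+wYACI9hQw1UW75Y1+FeIOnSXTYMb1og3U25UK3JTcmOpcfOsI+mdRxtbZM/Sns4YaUyxJtqllGjJU1wcJKubK2DjseG7pTUja86BjkW3JjIuOLrjQsfMwAX0vzPTgBLzv3edQB5i3IpFmM86Lx0LQYJ26nFgHGvRYtUkLdpUZlFb3U2Yo8nSE3Hvm/BoVy9o+G+fpOvSy/EgUDggqmyga2CgVRek1pK3aSvfW3TEksAb0cAZgCQw+Xrz88umv/UcAhPkQpBpcCLLpF2j8pYL7umHHcktIS5spG6aom2tGaId8LCjdjBAR4/kM2BqN3NXMCJjRozMxYAKDECK0oGipg6jVB9eZ2mwpmAlGY/giB+3uepBSMuxohnvuvPw30uMgEu0/jdrqryzaHsS1CazJzul7/aIXNhXr1yaJWszZvFd71qXbtQGwE5rvCCQ8S8qA1MawZBz+HgiozFn7TKJ4t0WYNcWGN0uKSM0lClb7JjmLeUHyB9bctV2LYaLgUkdezQtezDRS5YoKhR0pvgWypt77OnRpvFd1mjUZtpX5d236Sso45NADhF8vPYMgEZeg0NTduWeLZ2sJKyhHyWinCRWIJ3TXp0qHJhszaYvfDEmVermEOzMXmh79vKNQ3bNOuQlG5SLlmjwKXQRpetOR5W5uG2kJ5GSmydWKqWg25VmW1D2TxbIbA3EzUAmxjT0/HtpXiubo6EkIx1iW53jHGEkYtrSXFuWYOAaoPQ5rBWPHyAVYDAxnfl4nRvlPeNP1ZzfXU9aYkVGj4DQUYIK8bBjHGk8L29IYuHzlnEnDFRin5utH+F0LOkKIWGAHdw1jQ2pqZ/e5B2eH2LgX2Qdn+UuIK7ToOpW5uWLo6E+9DbS4u/KnxOQ45+1miu4+KQcES2ZWifmX+lq5HEfbK/47kTCC8N5dhmvKdqCAMwwMWimoK4qNbIuoXG5OS9AQMyu7B5s7GHe4ORd4yLhXF4h41yWIGEvnuboEibXGE0N2Ai9ueobmu2Hy9Uh1042etjy2k+SW9veXuJkaKuhpTGJpavXi7Wo914nb5rAwQytsmXd6KRrnxtcINc2sSgAwQwrJZ3htqJuEOYXlKxm3dthpeDXXSLj2yYan+chmO3aITD6O/FUUNvciJzwNZwG9Rv/6bQOYVaUHlGiXkvOgUUSnSblT9Dp99vsaBaACczs9++h5K20ECjil7L6siMCAIxocuCMPsR9dZdIR2VuaC7mqyYOabLi4DEiHLBhl2Zk8mPwpF5XylzV0yPvPavsGnVFjBy/sfKPmRjjoFcQXieYWU+zHWar+Sgi2NOPoU2EjECFCsIu+pwlguU7fmqBgIxjNC//1zWkviSFA2vf7PEqLXHhgpMQC4ACDECvqFllspjejAdaDArOYyc0vrQNwsbTzQV4ptyzpPrkHjfTJ940tj5Y4Te6qjIuIrNgY6wgCbdKMhsB2El6Bvc+dXSBzx3V79w43BenHoRSk4BLiEKYB0AVxgRveDKQ07TFIIQiUMikdnQWGzXRfFJoyoRUMLusH/zruzjj8vMT1rL4Mf3tppjetPH1V/MzoajunB8ugqDpsSAFXFpFfYjayYfbC0cW2kaNR4JhiokyreMCO2WABnh4qPjkKafpHCmaX+1d7mke0tMgXJJScJRbsF7c2dAEj8qz96rUWurhFWdwId+gq82fGVJN0VTzYmY7CWqqfLkzs3mtCe4KVRuoht96OGVAF2c6sH0ibfUyevNdxXgACnDruzqm37At3q6hGScgWBlb5mplrLJfsO8fWmOr1m7mKxGPGYMUB8JfIoPM1sFisR8cjY6Ul44RXxJ1YLI5shscAwOdOpuHidOLUKs+OPTFDxhMnlEu6CA4NGLFwUucKgAYS8IkZ0bR4QvkIxbjL23aUqPvsxxZmc6gaJXME1u15KfdnHCmMLWnFm4cFbNj4ogRbQ7WLyrPaBwQYFp5X6JjoHv7sLtKk+1Fxw88+aojimYHnl8qrB8uYN7tV7cTnrPa7WKkKGEiV6DZ7xeNH5goU+kj8uMxIfDWJdNJVBqzqFtX6RSWDdsy1tqeGWxcnKuZmemln1gVbOpUoRwaTVN+8ZnP0sGQz0QDV148dTv+YnrMJWTVqZFjol5ln13jVijksHcpaHZg53W1tDmMR7AtHAhablWoXZktpC2LVqQZ81CxJGTJzKSv9KJUnGJk19/nmSEjcSjhTOHW5qSV16I1cSU4qjy5K7rEGhJEl8qskm18bHolHutb3JciGhUg91kJmJWh3BGYrBvwLtcMwAlxPC7S1qGurVuXYVzxFyhIaCvyKyeQy1npcF1t2BhjWKWkqt+T5pPiTV8gGBBW4KFxYWJZtdw5xet2Vx6HHE9FUg1jYJG14XBq5bbsL7mpOW1LzZxJbYed4kxagxXY7rI3MqRUGOMw1RAmmNUg24wPGIghH0gg2s3J2Y5zI2G"/>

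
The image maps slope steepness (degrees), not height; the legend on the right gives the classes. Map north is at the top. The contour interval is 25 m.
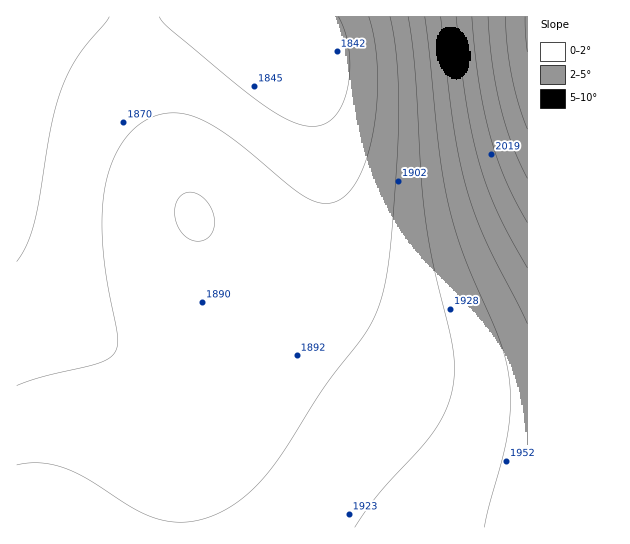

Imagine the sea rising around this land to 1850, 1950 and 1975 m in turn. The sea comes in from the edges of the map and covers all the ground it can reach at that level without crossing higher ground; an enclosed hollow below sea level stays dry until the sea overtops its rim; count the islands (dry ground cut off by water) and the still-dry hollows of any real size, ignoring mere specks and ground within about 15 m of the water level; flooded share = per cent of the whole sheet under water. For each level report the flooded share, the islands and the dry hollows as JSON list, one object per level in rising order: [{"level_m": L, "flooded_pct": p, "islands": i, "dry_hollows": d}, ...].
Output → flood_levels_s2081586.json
[{"level_m": 1850, "flooded_pct": 9, "islands": 0, "dry_hollows": 0}, {"level_m": 1950, "flooded_pct": 89, "islands": 0, "dry_hollows": 0}, {"level_m": 1975, "flooded_pct": 93, "islands": 0, "dry_hollows": 0}]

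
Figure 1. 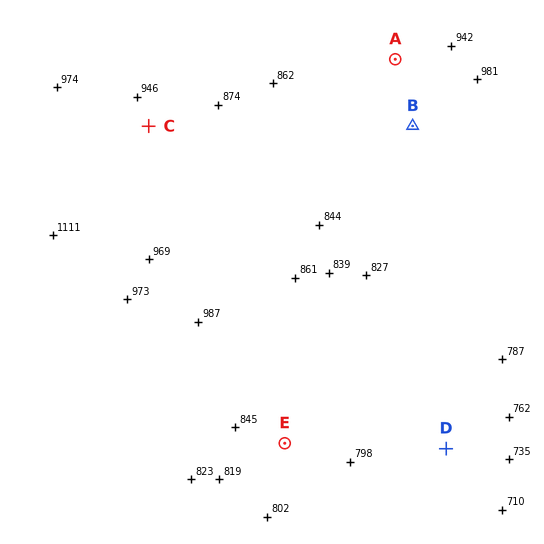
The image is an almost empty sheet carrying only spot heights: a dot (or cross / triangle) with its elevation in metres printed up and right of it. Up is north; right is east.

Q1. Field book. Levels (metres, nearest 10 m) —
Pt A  910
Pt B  910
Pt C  950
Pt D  780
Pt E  820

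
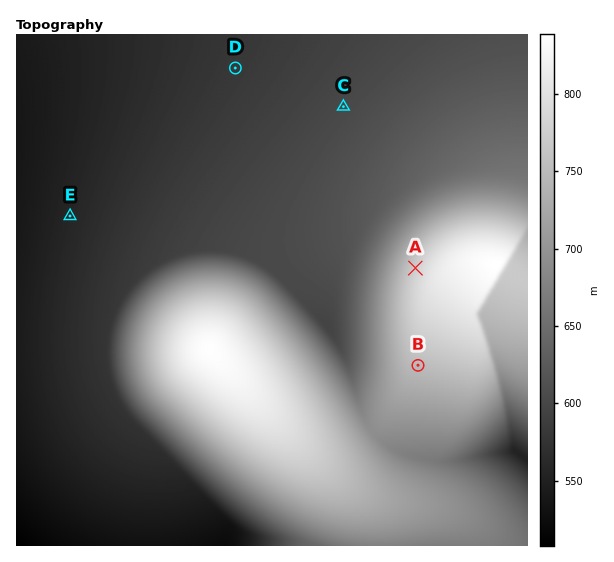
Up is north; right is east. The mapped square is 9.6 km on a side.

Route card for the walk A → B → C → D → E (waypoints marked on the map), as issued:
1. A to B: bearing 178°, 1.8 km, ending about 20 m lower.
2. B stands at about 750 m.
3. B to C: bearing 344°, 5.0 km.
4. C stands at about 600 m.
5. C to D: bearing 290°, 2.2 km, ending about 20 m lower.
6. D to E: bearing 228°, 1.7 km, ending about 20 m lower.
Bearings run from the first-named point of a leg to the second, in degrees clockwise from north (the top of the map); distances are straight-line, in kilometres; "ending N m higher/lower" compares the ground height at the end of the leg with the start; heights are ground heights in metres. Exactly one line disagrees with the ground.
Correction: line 6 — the distance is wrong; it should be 4.2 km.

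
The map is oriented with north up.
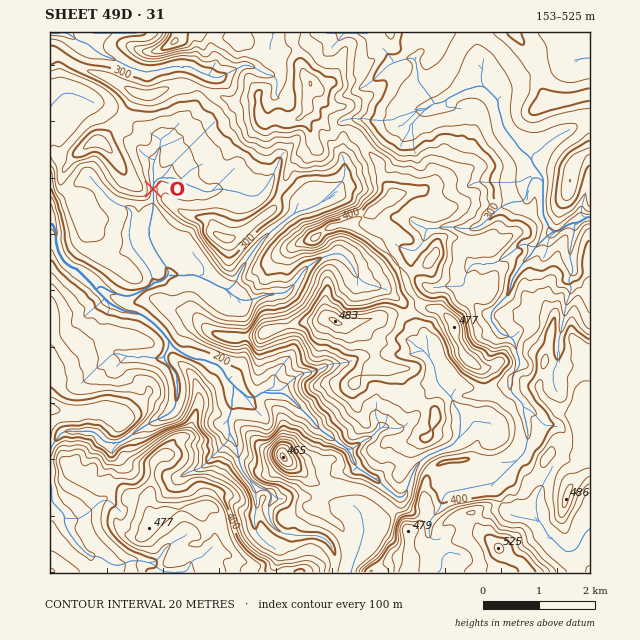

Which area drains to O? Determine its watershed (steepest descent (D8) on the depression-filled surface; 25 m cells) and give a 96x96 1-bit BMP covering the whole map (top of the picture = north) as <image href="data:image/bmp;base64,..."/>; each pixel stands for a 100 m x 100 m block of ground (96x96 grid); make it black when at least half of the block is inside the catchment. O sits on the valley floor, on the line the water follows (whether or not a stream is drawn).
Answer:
<image width="96" height="96" href="data:image/bmp;base64,Qk2+BAAAAAAAAD4AAAAoAAAAYAAAAGAAAAABAAEAAAAAAIAEAAATCwAAEwsAAAIAAAAAAAAA////AAAAAAAAAAAAAAAAAAAAAAAAAAAAAAAAAAAAAAAAAAAAAAAAAAAAAAAAAAAAAAAAAAAAAAAAAAAAAAAAAAAAAAAAAAAAAAAAAAAAAAAAAAAAAAAAAAAAAAAAAAAAAAAAAAAAAAAAAAAAAAAAAAAAAAAAAAAAAAAAAAAAAAAAAAAAAAAAAAAAAAAAAAAAAAAAAAAAAAAAAAAAAAAAAAAAAAAAAAAAAAAAAAAAAAAAAAAAAAAAAAAAAAAAAAAAAAAAAAAAAAAAAAAAAAAAAAAAAAAAAAAAAAAAAAAAAAAAAAAAAAAAAAAAAAAAAAAAAAAAAAAAAAAAAAAAAAAAAAAAAAAAAAAAAAAAAAAAAAAAAAAAAAAAAAAAAAAAAAAAAAAAAAAAAAAAAAAAAAAAAAAAAAAAAAAAAAAAAAAAAAAAAAAAAAAAAAAAAAAAAAAAAAAAAAAAAAAAAAAAAAAAAAAAAAAAAAAAAAAAAAAAAAAAAAAAAAAAAAAAAAAAAAAAAAAAAAAAAAAAAAAAAAAAAAAAAAAAAAAAAAAAAAAAAAAAAAAAAAAAAAAAAAAAAAAAAAAAAAAAAAAAAAAAAAAAAAAAAAAAAAAAAAAAAAAAAAAAAAAAAAAAAAAAAAAAAAAAAAAAAAAAAAAAAAAAAAAAAAAAAAAAAAAAAAAAAAAAAAAAAAAAAAAAAAAAAAAAAAAAAAAAAAAAAAAAAAAAAAAAAAAAAAAAAAAAAAAAAAAAAAAAAAAAAAAAAAAAAAAAAAAAAAAAAAAAAAAAAAAAAAAAAAAAAAAAAAAAAAAAAAAAAAAAAAAAAAAAAAAAAAAAAAAAAAAAAAAAAAAAAAAAAAAAAAAAAAAAAAAAAAAAAAAAAAAAAAAAAAAAAAAAAAAAAAAAAAAAAAAAAAAAAAAAAAAAAAAAAAAAAAAAAAAAAAAAAAAAAAAAAAAAAAAAAAAAAAABAAAAAAAAAAAAAAAHwAAAAAAAAAAAAAAH8AAAAAAAAAAAAAAP+AAAAAAAAAAAAAB//AAAAAAAAAAAAAH//wAAAAAAAAAAAAP//wAAAAAAAAAAAAf//wAAAAAAAAAAAA///4AAAAAAAAAAAP///4AAAAAAAAAAA////8AAAAAAAAAAB////8AAAAAAAAAAB////8AAAAAAAAAAD////+AAAAAAAAAAD/////AAAAAAAAAAH/////gAAAAAAAAAP/////wAAAAAAAAAf/////4AAAAAAAAAP/////4AAAAAAAAAH/////wAAAAAAAAAD/////wAAAAAAAAAB////IgAAAAAAAAAB///+AAAAAAAAAAAA///+AAAAAAAAAAAAf//+AAAAAAAAAAAAf/8AAAAAAAAAAAAAB/wAAAAAAAAAAAAAACAAAAAAAAAAAAAAAAAAAAAAAAAAAAAAAAAAAAAAAAAAAAAAAAAAAAAAAAAAAAAAAAAAAAAAAAAAAAAAAAAAAAAAAAAAAAAAAAAAAAAAAAAAAAAAAAAAAAAAAAAAAAAAAAAAAAAAAAAAAAAAAAAAAAAAAAAAAA="/>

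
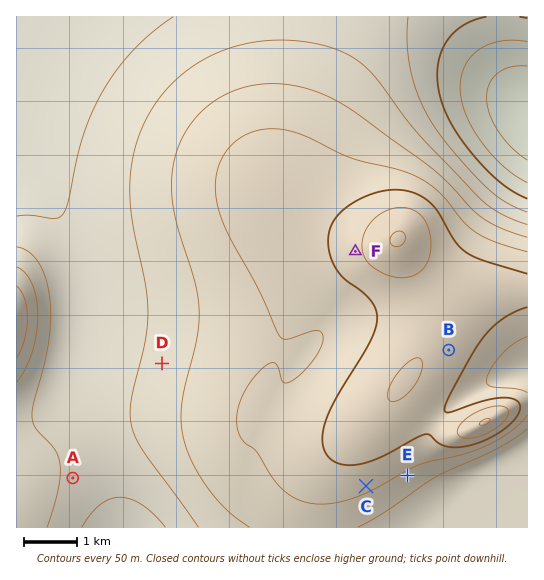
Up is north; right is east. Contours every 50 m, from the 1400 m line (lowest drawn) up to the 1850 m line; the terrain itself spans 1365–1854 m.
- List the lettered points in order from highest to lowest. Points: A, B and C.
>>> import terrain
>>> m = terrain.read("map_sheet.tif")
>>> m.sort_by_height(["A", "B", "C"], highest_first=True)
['B', 'C', 'A']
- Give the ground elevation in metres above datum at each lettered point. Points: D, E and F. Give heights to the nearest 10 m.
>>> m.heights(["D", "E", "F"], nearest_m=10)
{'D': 1620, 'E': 1690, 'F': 1790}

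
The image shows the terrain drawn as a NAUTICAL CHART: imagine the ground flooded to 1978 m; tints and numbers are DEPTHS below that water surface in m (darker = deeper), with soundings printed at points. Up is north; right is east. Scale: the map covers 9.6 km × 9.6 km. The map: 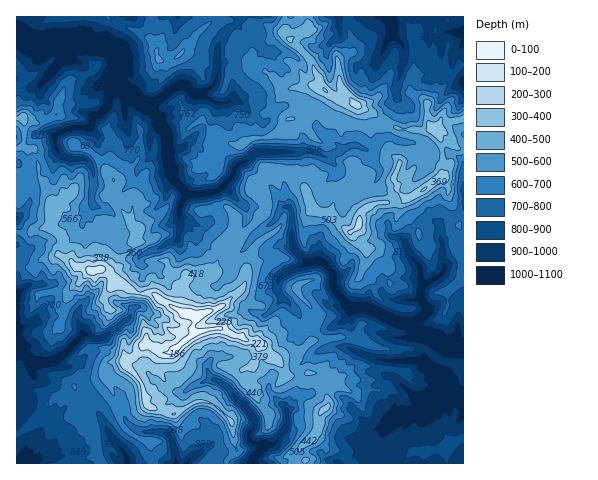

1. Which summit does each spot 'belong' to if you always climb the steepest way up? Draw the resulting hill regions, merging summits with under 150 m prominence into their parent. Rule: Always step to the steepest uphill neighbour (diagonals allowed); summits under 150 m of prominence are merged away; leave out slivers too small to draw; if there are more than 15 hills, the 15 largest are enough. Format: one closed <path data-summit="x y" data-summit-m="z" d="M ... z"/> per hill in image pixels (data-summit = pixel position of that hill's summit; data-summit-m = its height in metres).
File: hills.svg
<path data-summit="188 313" data-summit-m="1970" d="M83 16l-67 1 0 64 12 6 12-2 0 11 8 7-4 17 5 11 5 5 3 11 0 3-7 5-16 2-8 6-10 1 0 299 236 1 1-5 11-13 9-2 11-13 3-5 0-15 7-5 4-7 11-5 5-9 9-7 3-7 19-21 5-2 22 10 15 3-1 13 2 2-12 9-1 11 18 23-28 35-17 3-6 6 121 1 1-250-20 5-5 6-5-4-14 1-10 8-4 14 3 9 12 16 0 9-26-1-13 4 0 12 9 7 7 0-9 18-19-9-21-3-13-15-3-5 0-10-4-9-9-6-14 0-11-11-4-12 1-23-8-28 0-9 3-5-1-22 27 0 12 6 4 0 13-7-7-8-16-11-5-14-13-10-18-1-18 16-3 0-24-21 14-7 22-30 0-8-9-5-26-25-7 0-8 8-6 12-1 31-7 11-11 6-5 0-9-8-5-1-29 20-6 0-29-23-1-12 3-10-8-11-12-6-19 0 5-17z"/><path data-summit="358 224" data-summit-m="1727" d="M427 16l-35 1 0 15 11 14 1 13-8 28 2 22-12 17-1 11-6 3-11 10-11-4-7 0-21 11-4 0-12-6-27 1 1 21-3 5 0 9 8 28-1 23 4 12 11 11 14 0 9 6 4 9 0 10 3 5 13 15 21 3 19 9 9-18-7 0-9-7 0-12 13-4 26 1 0-9-12-16-3-9 4-14 10-8 14-1 5 4 5-6 9-1 11-5 0-133-10-10-2-10 3-6-13-3-1-12-9-1-4-3 1-11z"/><path data-summit="357 105" data-summit-m="1705" d="M391 16l-152 0-2 9 13 10 15 16 9 5 0 8-23 30-13 7 24 21 3 0 18-16 18 1 13 10 5 14 16 11 6 7 9-3 7 0 10 4 3-1 9-9 7-3 0-11 12-17-2-22 8-28 0-9-1-4-11-14z"/><path data-summit="159 60" data-summit-m="1407" d="M238 16l-154 0-5 27 19 0 12 6 8 11-3 10 1 12 25 22 10 1 29-20 5 1 9 8 5 0 15-10 4-17 0-21 6-12 14-10z"/><path data-summit="326 409" data-summit-m="1611" d="M350 348l-3 0-21 23-3 7-9 7-5 9-11 5-4 7-7 5 0 15-3 5-11 13-9 2-11 13 0 5 88 0 7-7 17-3 9-9 19-26-18-23 1-11 12-9-2-2 1-13-15-3z"/><path data-summit="22 118" data-summit-m="1541" d="M17 81l-1 81 10 1 8-6 16-2 7-5 0-3-3-11-5-5-5-11 4-17-8-7 0-11-12 2z"/>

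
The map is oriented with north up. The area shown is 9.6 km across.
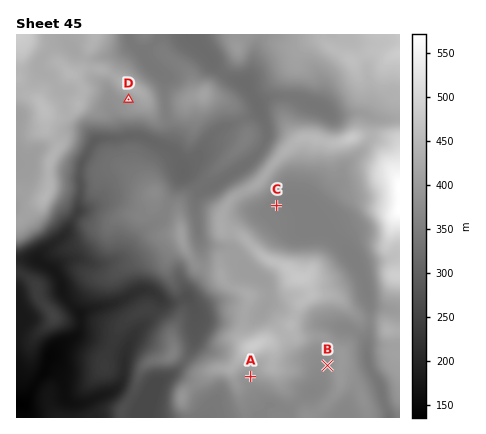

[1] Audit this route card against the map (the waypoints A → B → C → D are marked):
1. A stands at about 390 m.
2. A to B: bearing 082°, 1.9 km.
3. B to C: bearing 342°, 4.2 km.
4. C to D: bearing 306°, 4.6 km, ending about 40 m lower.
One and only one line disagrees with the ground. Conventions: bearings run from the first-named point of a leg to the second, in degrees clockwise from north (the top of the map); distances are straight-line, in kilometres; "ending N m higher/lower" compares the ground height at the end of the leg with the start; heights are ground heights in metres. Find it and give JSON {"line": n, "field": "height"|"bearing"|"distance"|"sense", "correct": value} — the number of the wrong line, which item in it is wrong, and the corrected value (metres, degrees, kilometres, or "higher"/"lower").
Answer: {"line": 4, "field": "sense", "correct": "higher"}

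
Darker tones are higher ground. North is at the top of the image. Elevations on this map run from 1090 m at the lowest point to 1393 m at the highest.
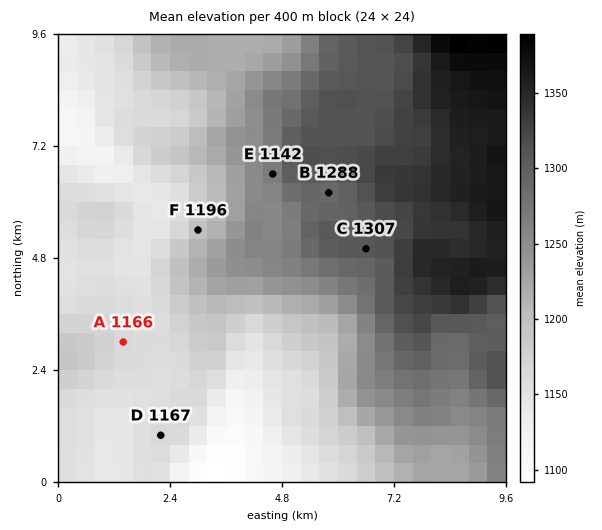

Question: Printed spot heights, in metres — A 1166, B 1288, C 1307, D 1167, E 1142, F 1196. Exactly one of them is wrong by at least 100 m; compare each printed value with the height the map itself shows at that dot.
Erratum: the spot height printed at E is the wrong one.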